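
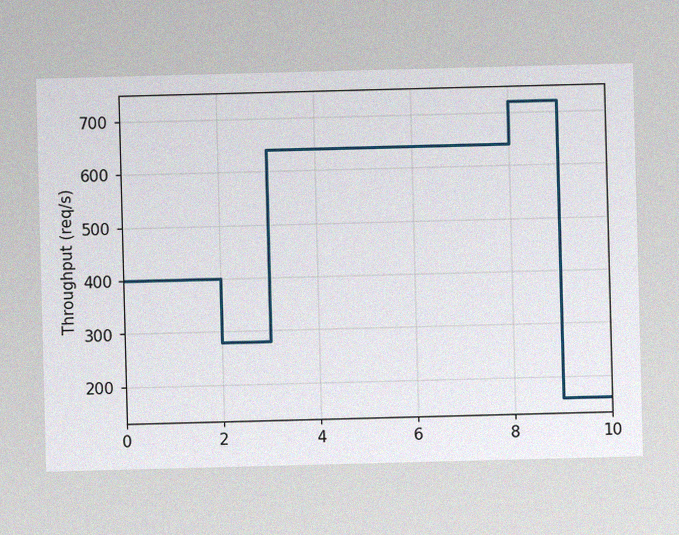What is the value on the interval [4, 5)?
640req/s

The image has some photo noise and uneven lighting. On [4, 5) the step sits at 640req/s.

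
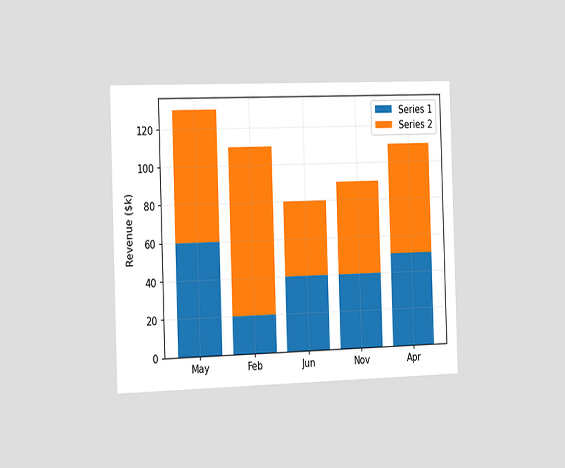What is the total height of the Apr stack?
$110k

The chart is viewed slightly from the left. The Apr stack's top reaches $110k on the y-axis.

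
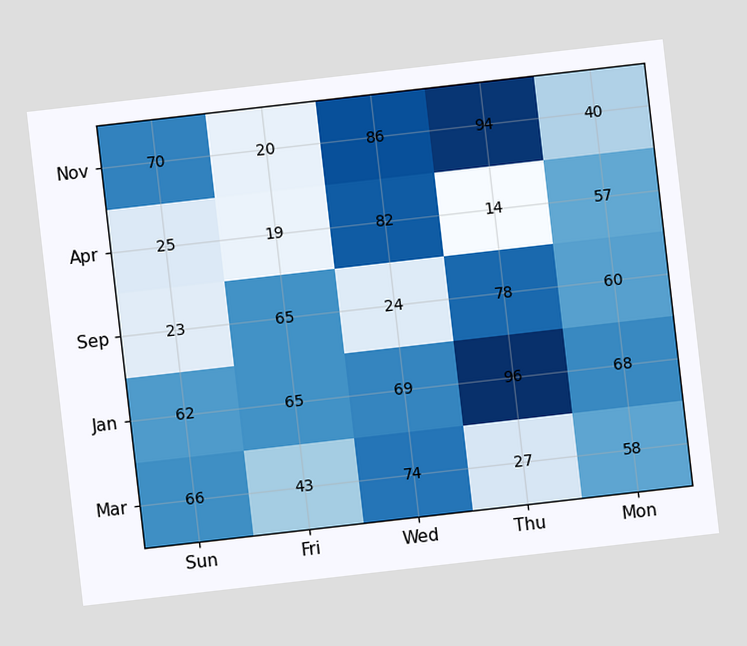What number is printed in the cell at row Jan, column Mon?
The chart is tilted about 7° counter-clockwise. The (Jan, Mon) cell reads 68.

68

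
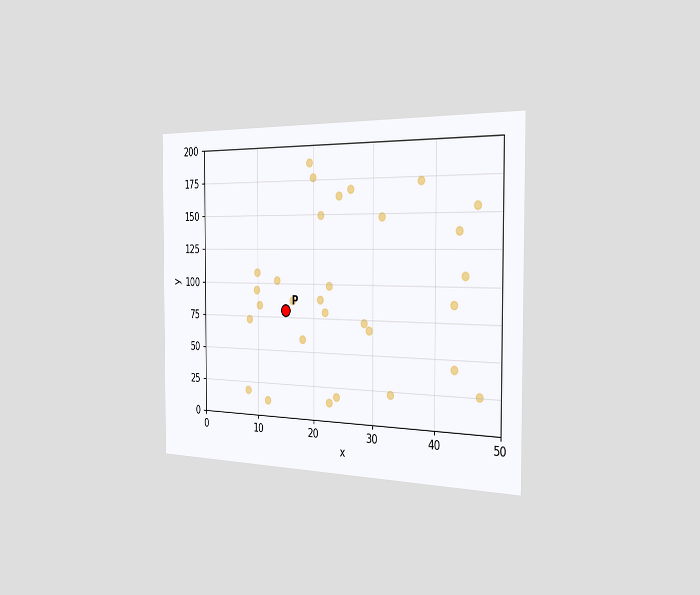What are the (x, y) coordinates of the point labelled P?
The chart is viewed slightly from the right. Following the gridlines from P to each axis, P sits at (15, 80).

(15, 80)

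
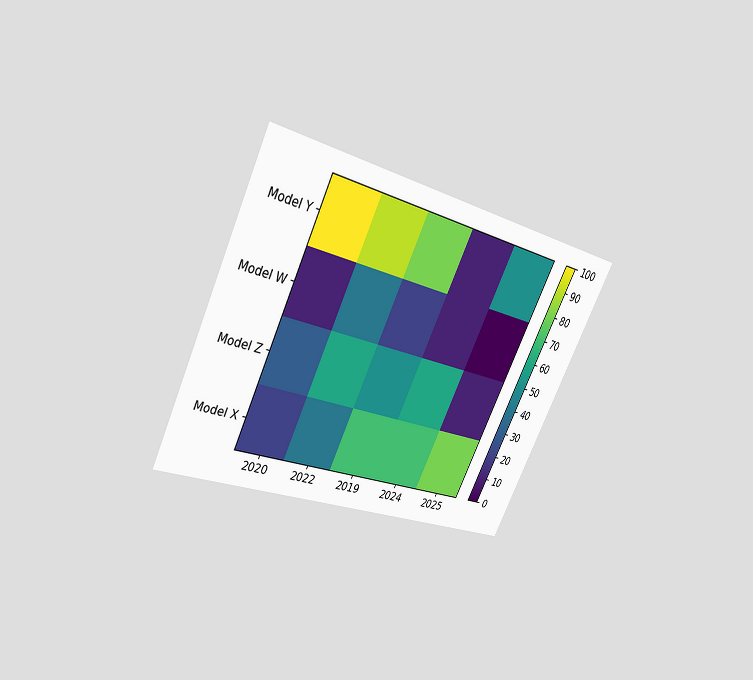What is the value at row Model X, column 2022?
The chart is tilted about 25° clockwise and viewed slightly from above. Matching cell (Model X, 2022) against the colorbar gives 40.

40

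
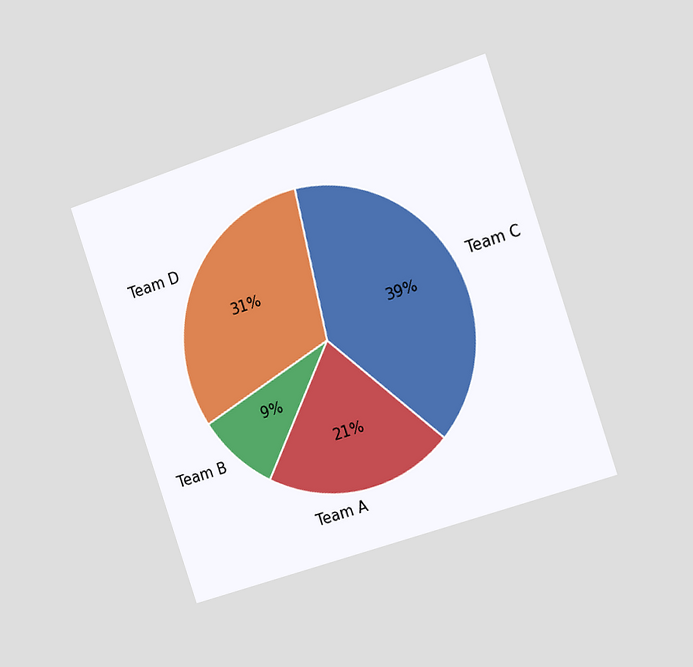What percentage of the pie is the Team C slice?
39%

The chart is tilted about 19° counter-clockwise and viewed slightly from the right. The Team C slice takes up 39% of the pie.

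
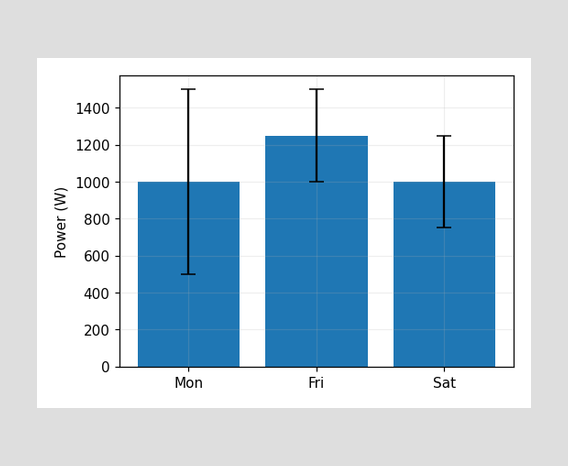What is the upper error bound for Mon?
The Mon bar's upper whisker reaches 1500W.

1500W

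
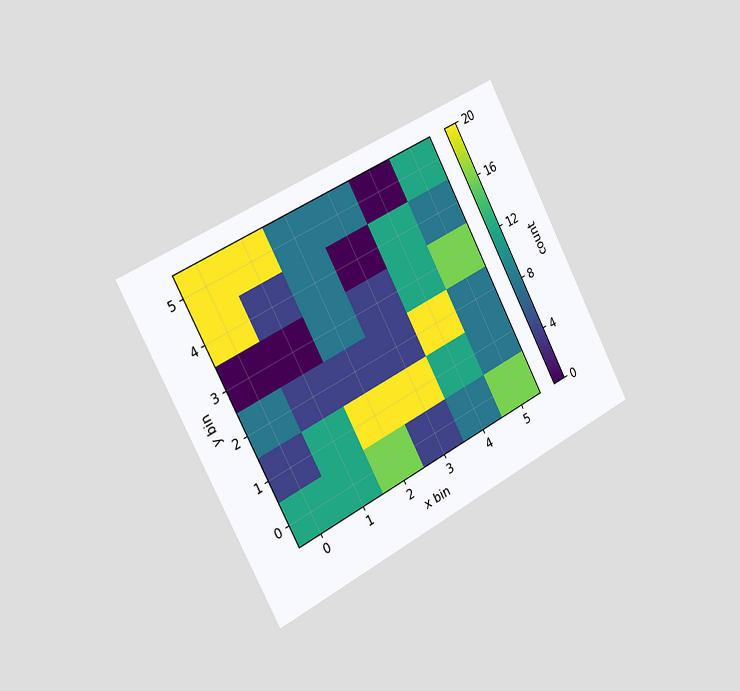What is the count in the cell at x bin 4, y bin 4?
The chart is tilted about 28° counter-clockwise and viewed slightly from the left. Matching the cell (4, 4) against the colorbar gives 12.

12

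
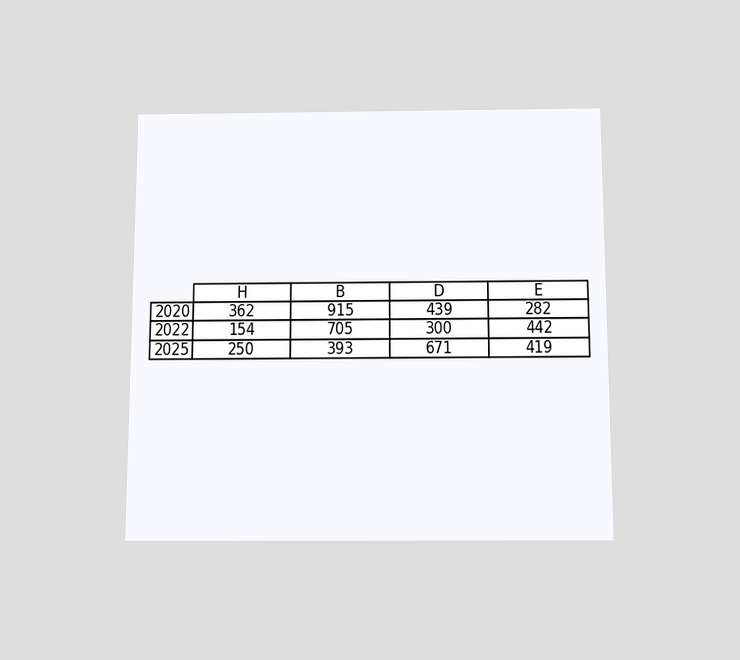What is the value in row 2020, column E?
The chart is viewed slightly from below. The (2020, E) cell reads 282.

282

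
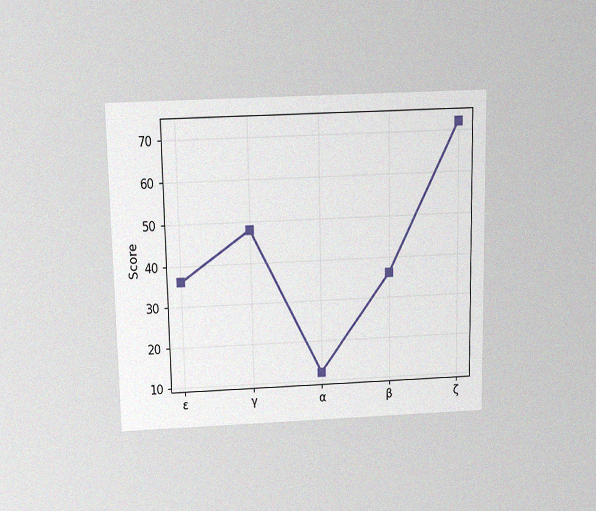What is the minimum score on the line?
12

The chart is viewed slightly from above, with some photo noise. The lowest point is at α, and reading across to the y-axis gives 12.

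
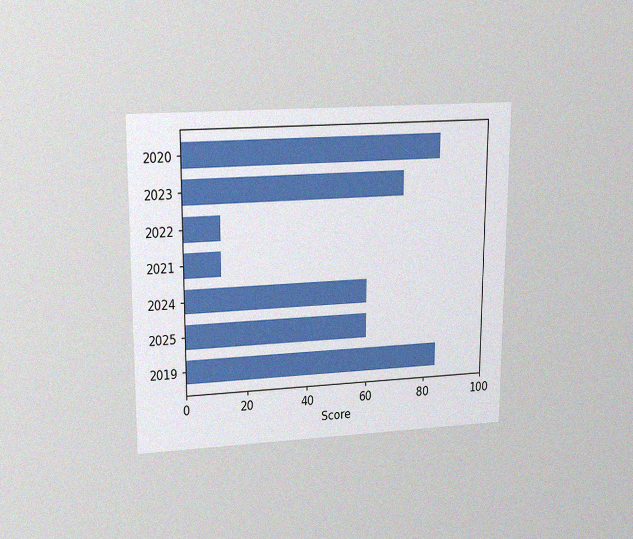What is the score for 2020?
The chart is viewed slightly from above, with some photo noise. Reading along the chart's x-axis, the 2020 bar reaches 84.

84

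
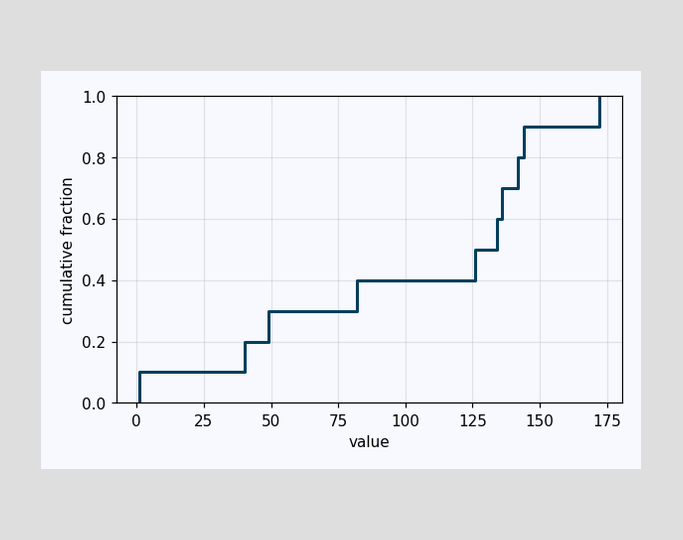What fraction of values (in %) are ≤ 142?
At x=142 the ECDF step is at 80%.

80%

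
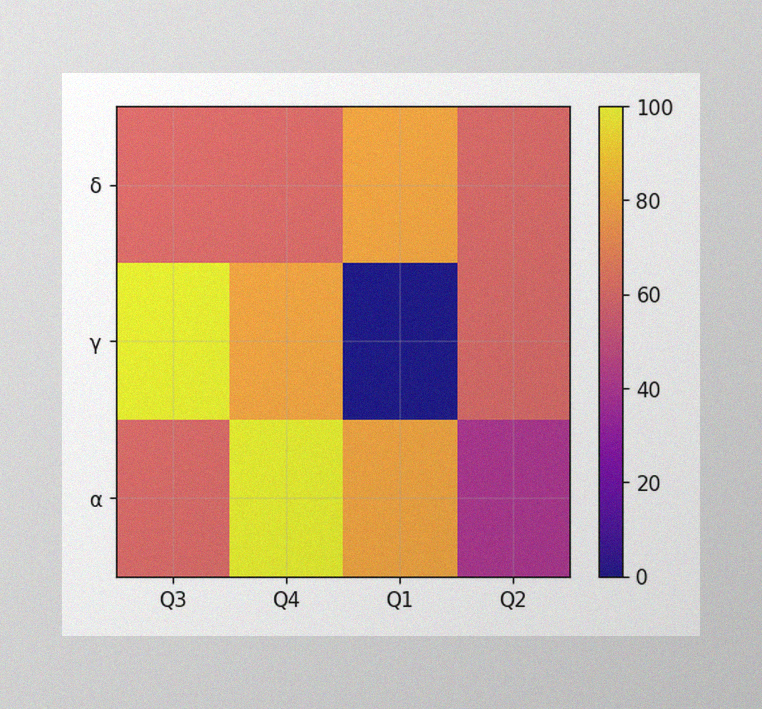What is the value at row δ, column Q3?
The image has some photo noise and uneven lighting. Matching cell (δ, Q3) against the colorbar gives 60.

60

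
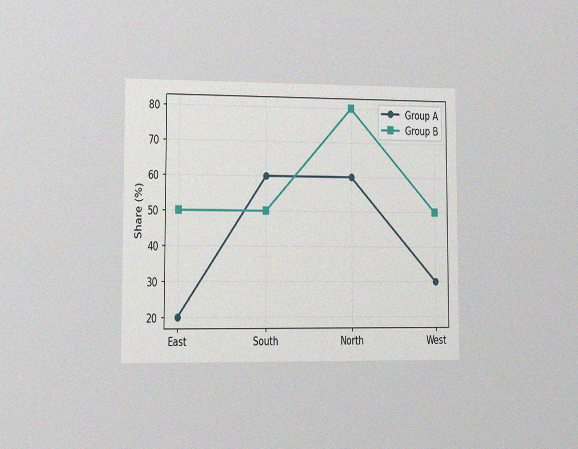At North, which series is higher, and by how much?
The chart is viewed slightly from the left, with some photo noise. At North, Group B sits above the other line by 20%.

Group B, by 20%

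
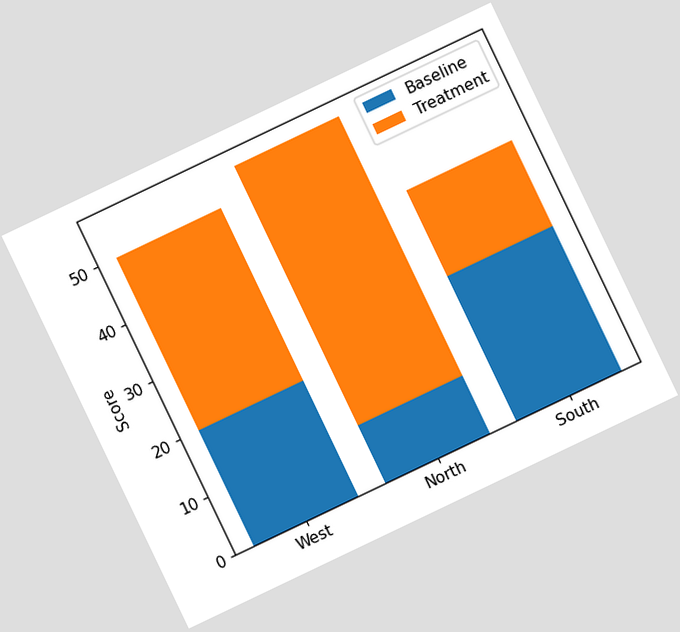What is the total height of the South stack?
The chart is tilted about 26° counter-clockwise. The South stack's top reaches 40 on the y-axis.

40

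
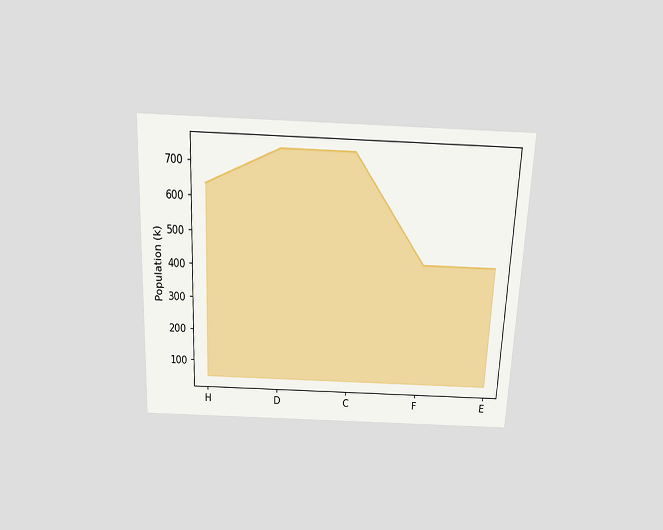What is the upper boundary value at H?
636k

The chart is tilted about 2° clockwise and viewed slightly from above. At H the upper boundary is at 636k.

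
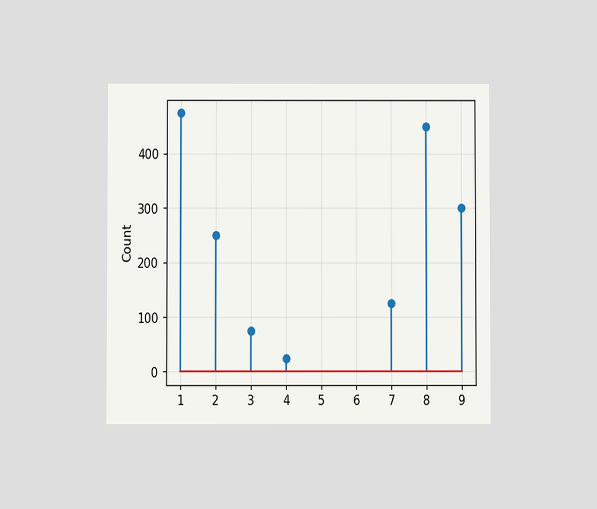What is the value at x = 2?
The chart is viewed at a slight angle. The stem at x=2 reaches 250.

250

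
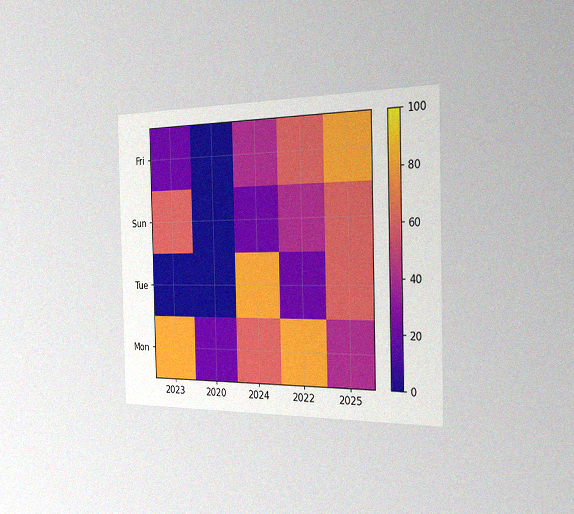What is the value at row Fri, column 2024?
The chart is viewed slightly from the right, with some photo noise. Matching cell (Fri, 2024) against the colorbar gives 40.

40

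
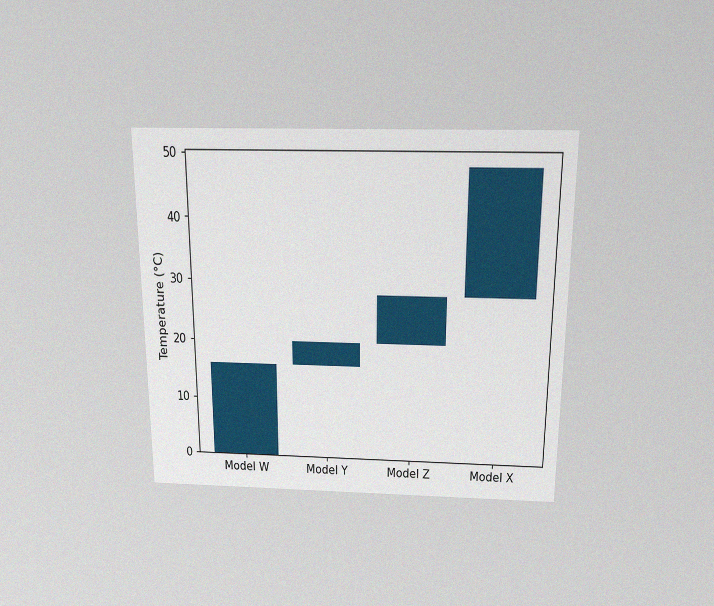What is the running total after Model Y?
The chart is viewed slightly from above, with some photo noise. After Model Y the running total reaches 20°C.

20°C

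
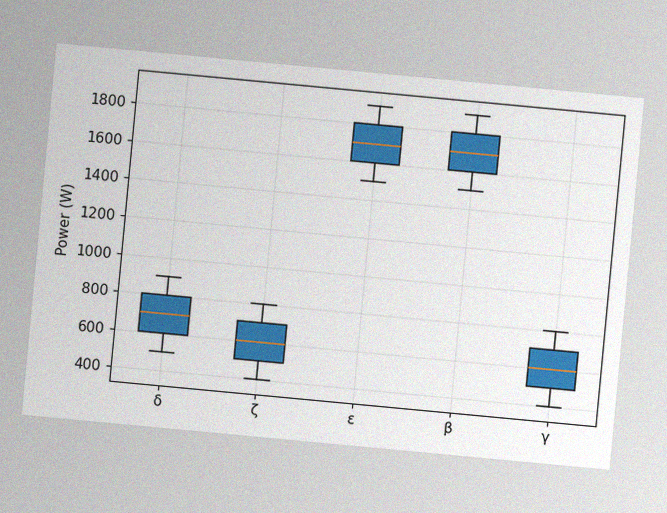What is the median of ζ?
600W

The chart is tilted about 5° clockwise, with some photo noise. The median line in the ζ box sits at 600W.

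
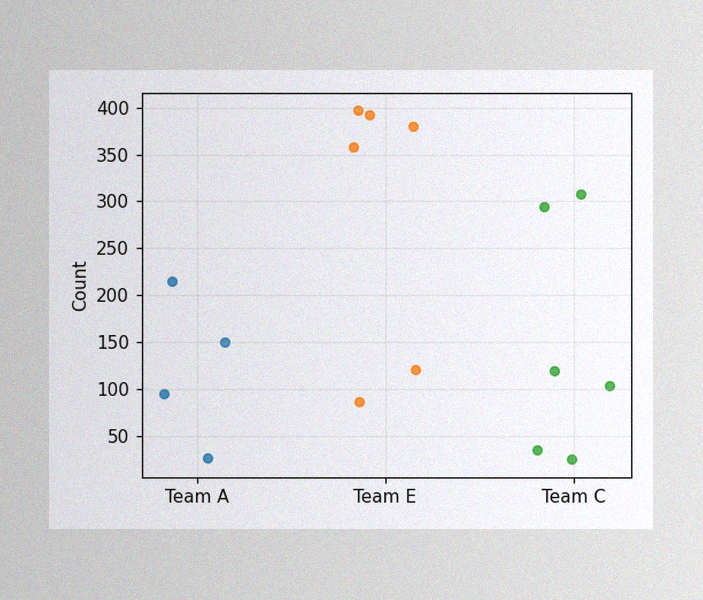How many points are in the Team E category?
6

The image has some photo noise and uneven lighting. Counting the markers in the Team E column gives 6.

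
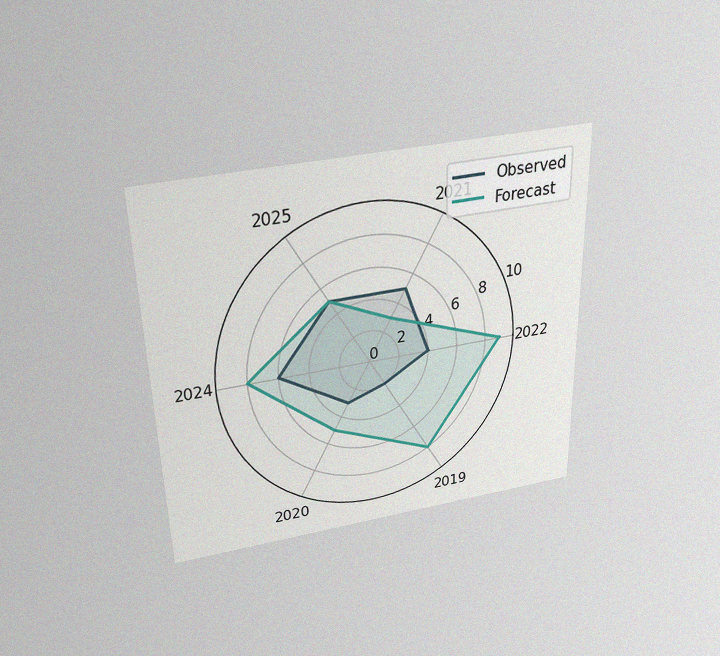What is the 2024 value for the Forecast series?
The chart is viewed slightly from above, with some photo noise. On the 2024 axis, Forecast reaches 8.

8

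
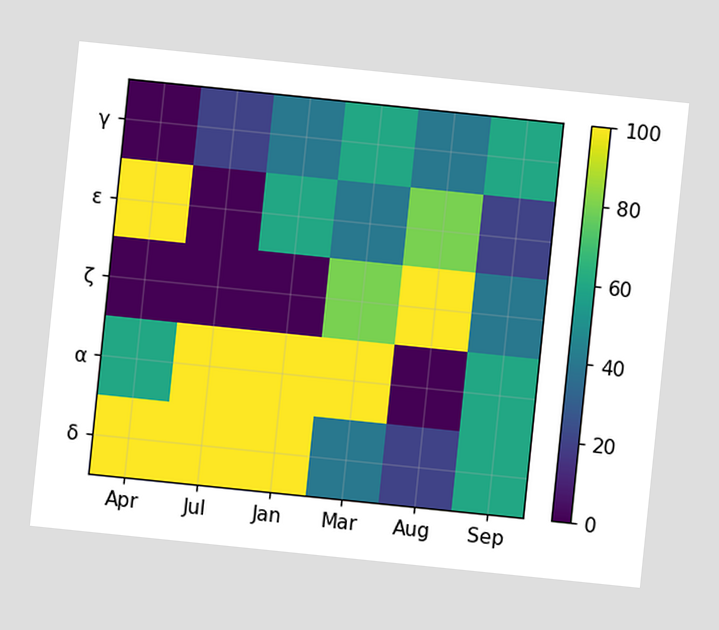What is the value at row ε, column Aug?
80

The chart is tilted about 6° clockwise. Matching cell (ε, Aug) against the colorbar gives 80.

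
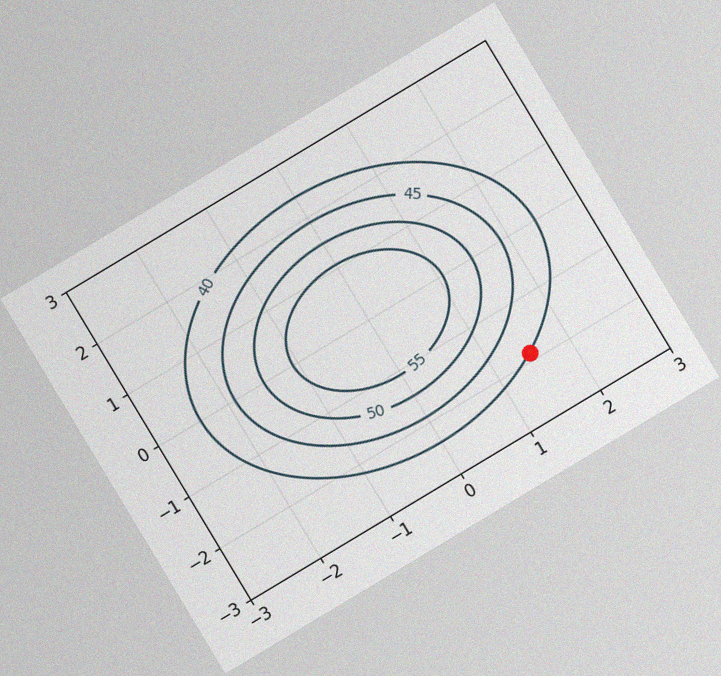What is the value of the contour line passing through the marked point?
The chart is tilted about 31° counter-clockwise, with some photo noise. The marked point sits on the contour labelled 40.

40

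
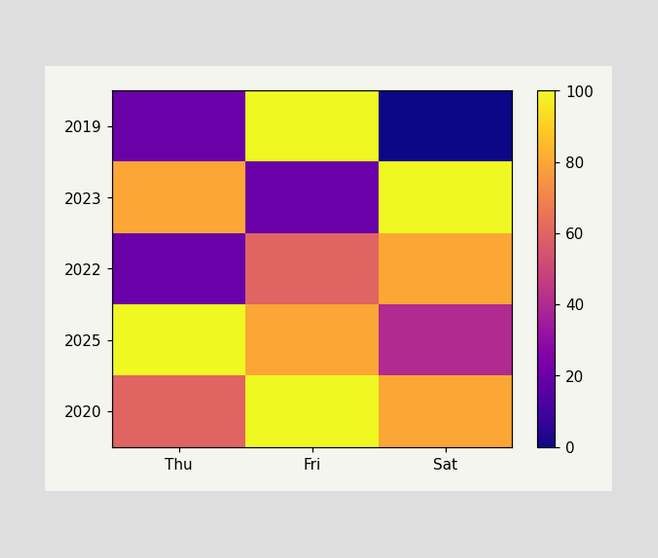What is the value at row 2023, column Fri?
20

Matching cell (2023, Fri) against the colorbar gives 20.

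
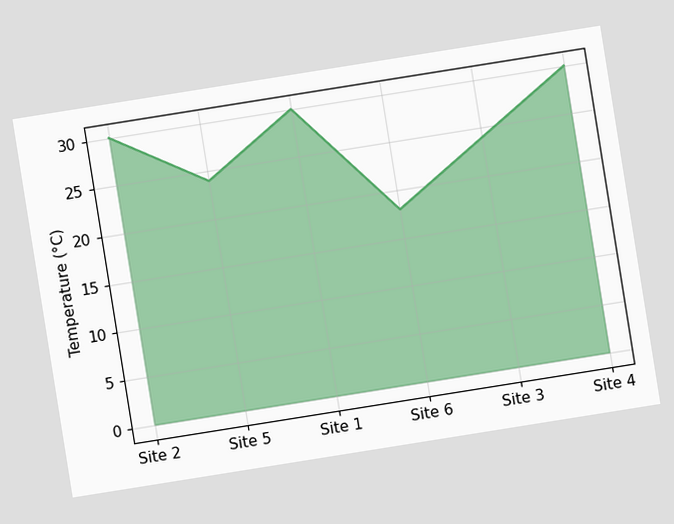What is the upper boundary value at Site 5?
24°C

The chart is tilted about 9° counter-clockwise. At Site 5 the upper boundary is at 24°C.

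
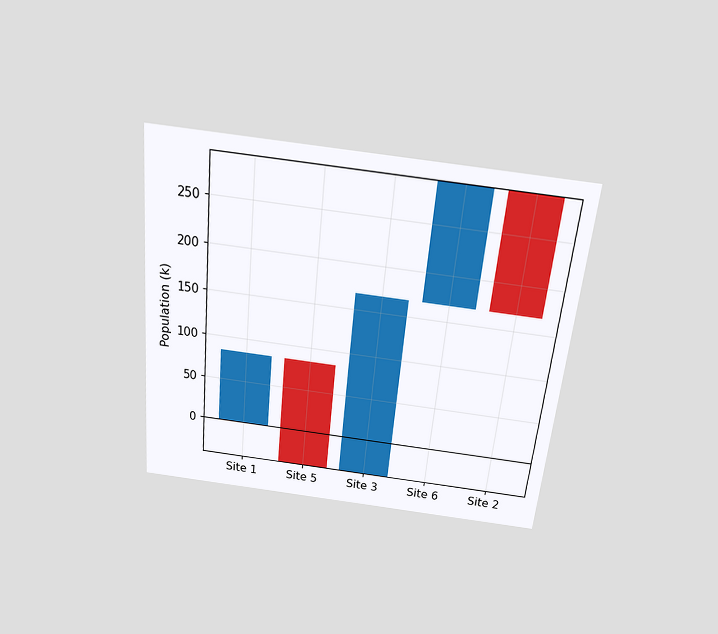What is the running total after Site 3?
The chart is tilted about 6° clockwise and viewed slightly from above. After Site 3 the running total reaches 168k.

168k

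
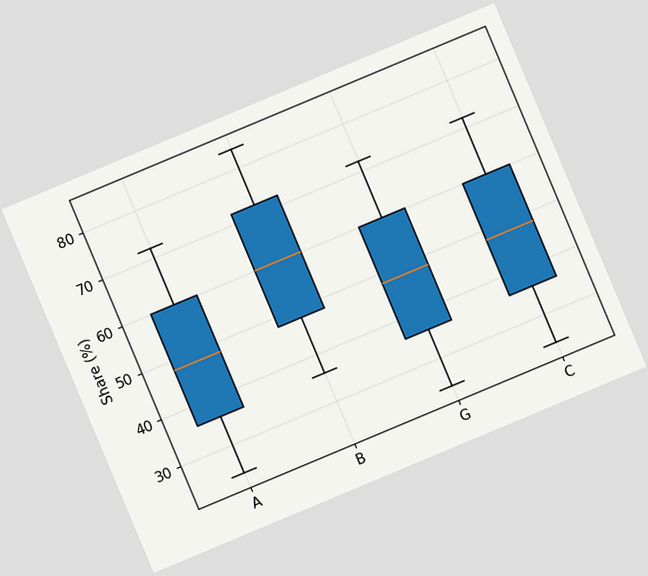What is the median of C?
The chart is tilted about 23° counter-clockwise. The median line in the C box sits at 48%.

48%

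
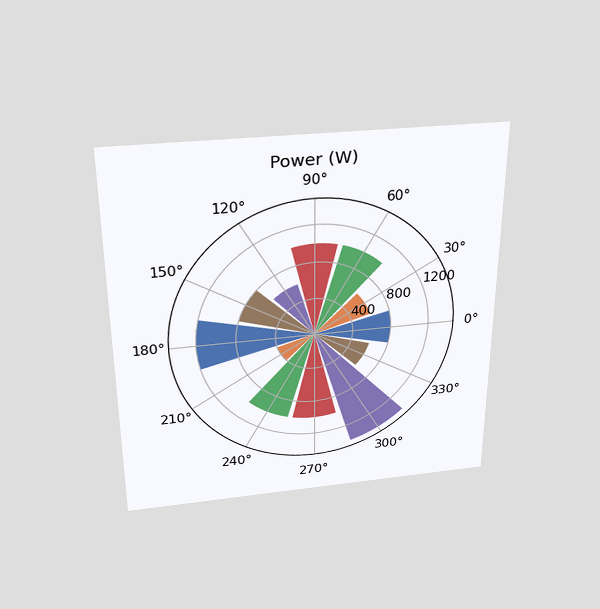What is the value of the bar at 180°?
1200W

The chart is viewed slightly from above. The bar at 180° reaches 1200W on the radial axis.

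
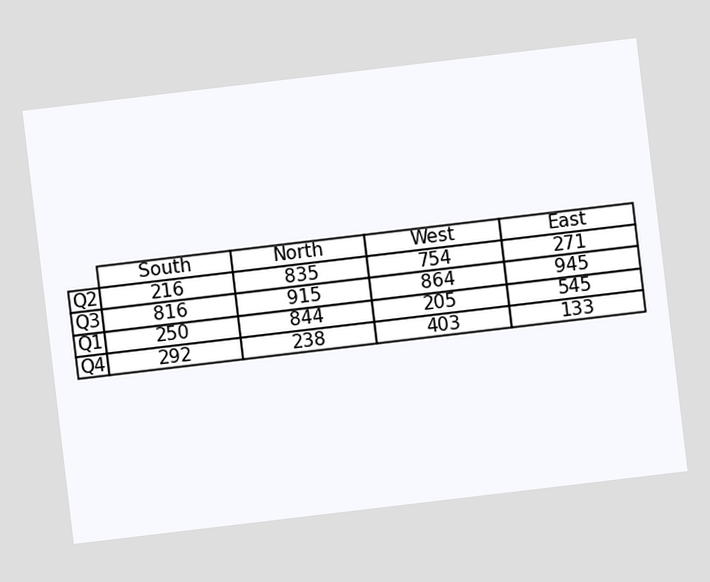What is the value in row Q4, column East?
133

The chart is tilted about 7° counter-clockwise. The (Q4, East) cell reads 133.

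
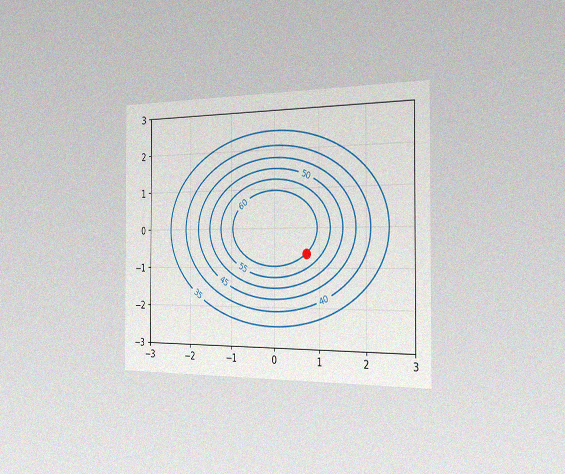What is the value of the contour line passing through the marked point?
60

The chart is viewed slightly from the right, with some photo noise. The marked point sits on the contour labelled 60.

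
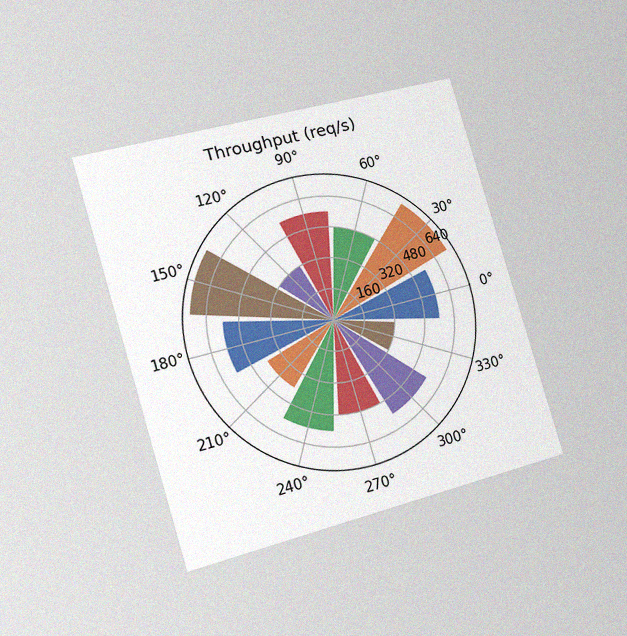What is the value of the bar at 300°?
560req/s

The chart is tilted about 17° counter-clockwise and viewed slightly from the left, with some photo noise. The bar at 300° reaches 560req/s on the radial axis.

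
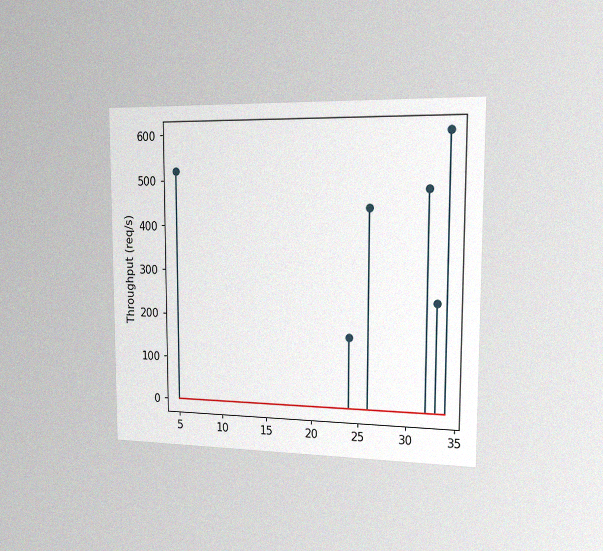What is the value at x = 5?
520req/s

The chart is viewed slightly from the right, with some photo noise. The stem at x=5 reaches 520req/s.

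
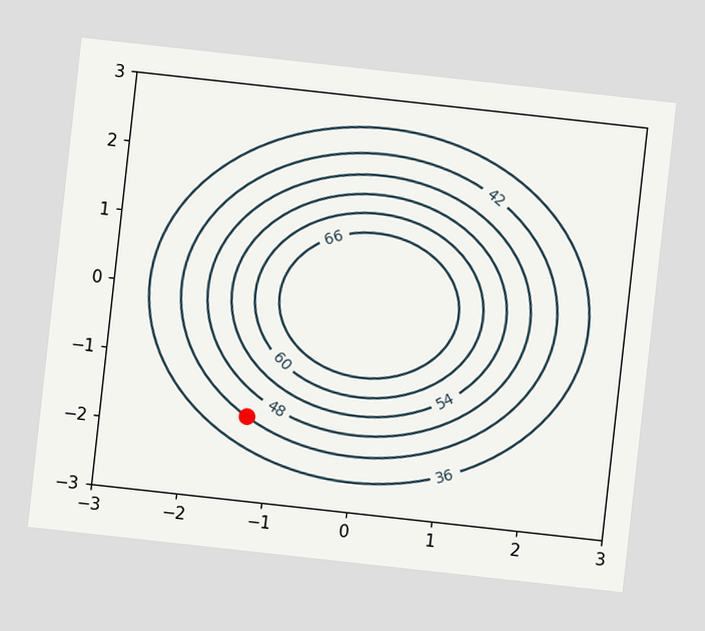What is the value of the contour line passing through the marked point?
42

The chart is tilted about 6° clockwise. The marked point sits on the contour labelled 42.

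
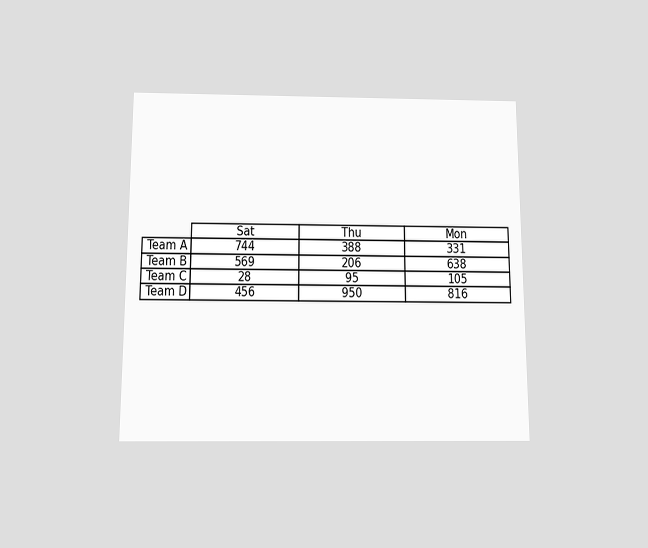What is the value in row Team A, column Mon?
The chart is viewed slightly from below. The (Team A, Mon) cell reads 331.

331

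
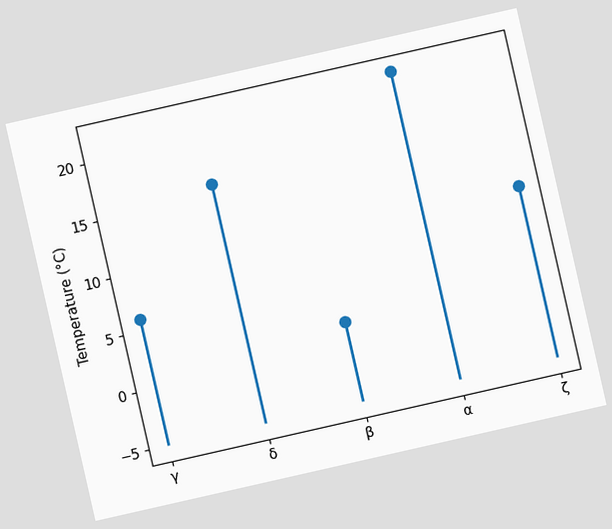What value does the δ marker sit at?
16°C

The chart is tilted about 13° counter-clockwise. The δ marker sits at 16°C.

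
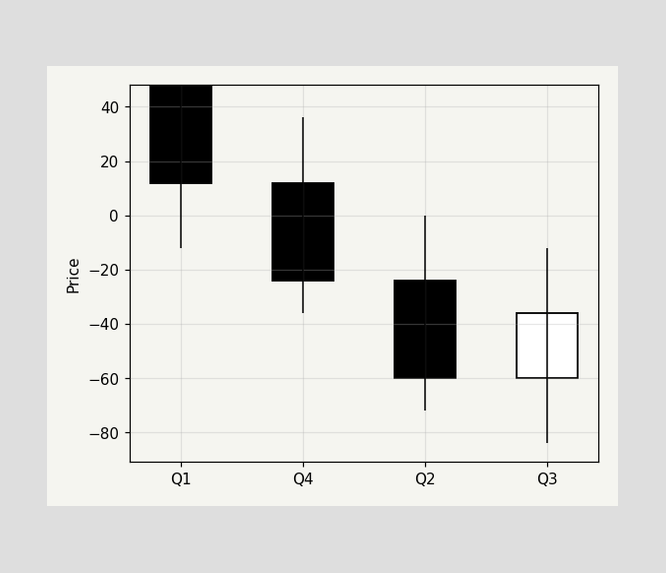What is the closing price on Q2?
-60

The Q2 candle closes at -60.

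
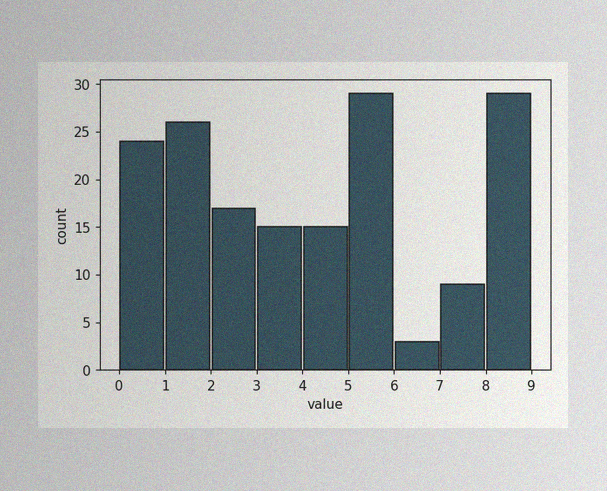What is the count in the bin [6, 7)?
The image has some photo noise and uneven lighting. The [6, 7) bin has height 3.

3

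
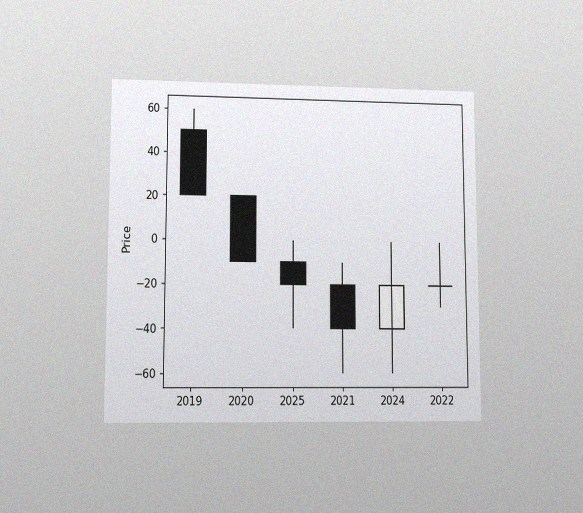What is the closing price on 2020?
The chart is viewed at a slight angle, with some photo noise. The 2020 candle closes at -10.

-10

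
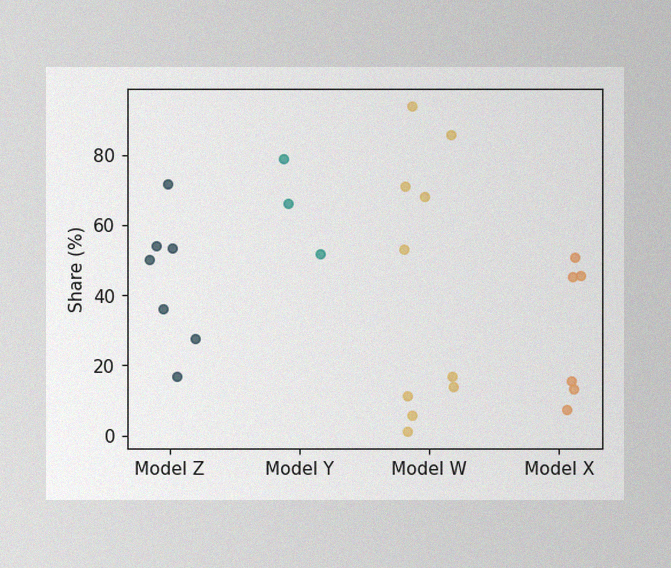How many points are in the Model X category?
6

The image has some photo noise and uneven lighting. Counting the markers in the Model X column gives 6.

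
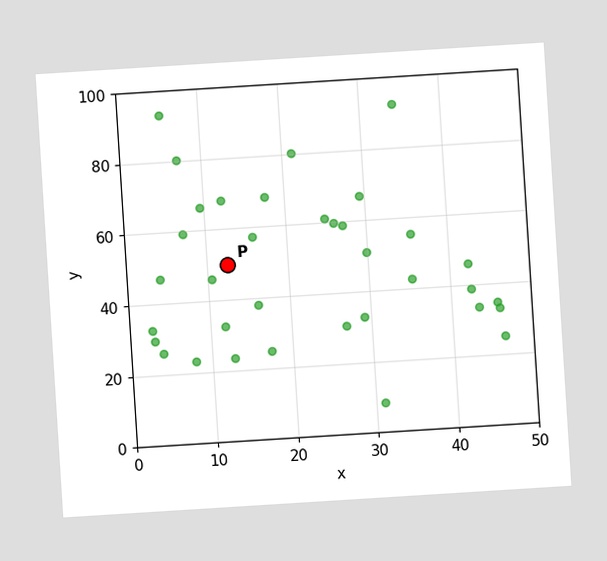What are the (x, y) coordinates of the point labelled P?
The chart is tilted about 4° counter-clockwise. Following the gridlines from P to each axis, P sits at (12.5, 50).

(12.5, 50)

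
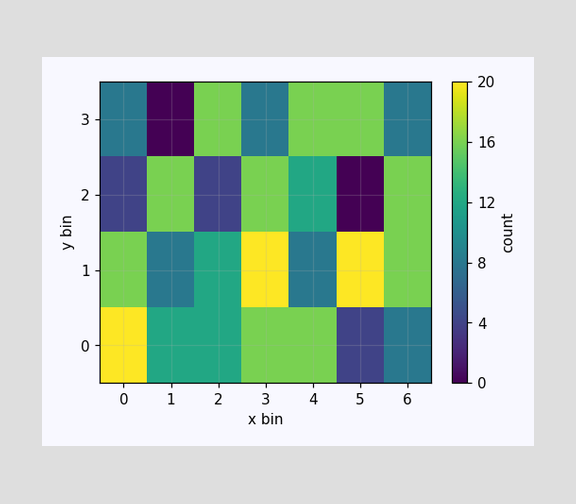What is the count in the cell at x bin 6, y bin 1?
16

Matching the cell (6, 1) against the colorbar gives 16.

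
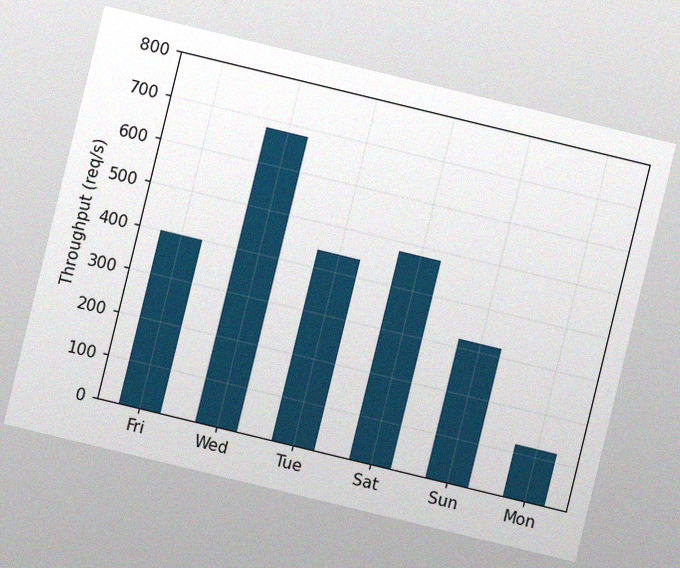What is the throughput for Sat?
The chart is tilted about 14° clockwise, with some photo noise. Reading along the chart's y-axis, the Sat bar reaches 480req/s.

480req/s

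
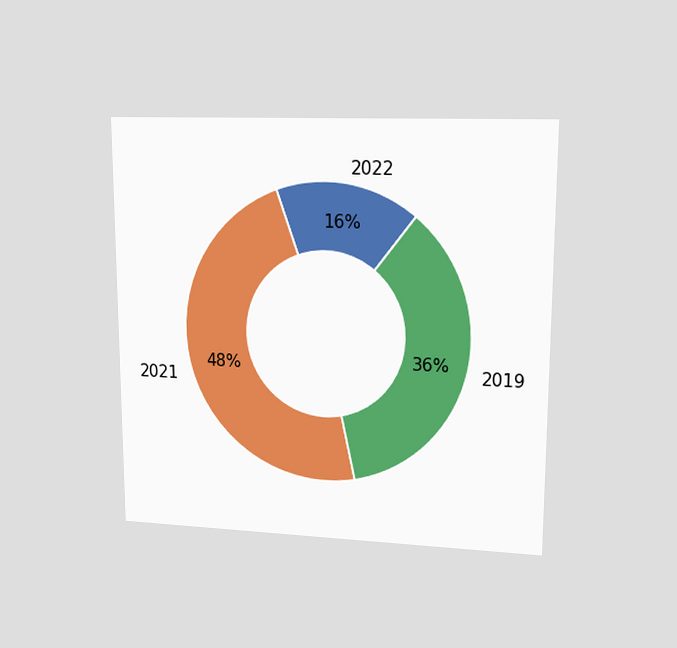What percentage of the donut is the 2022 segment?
16%

The chart is viewed at a slight angle. The 2022 segment takes up 16% of the ring.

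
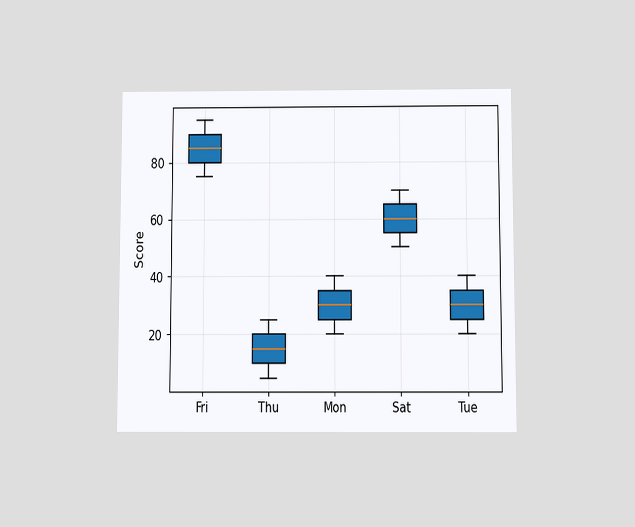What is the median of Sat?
The chart is viewed slightly from below. The median line in the Sat box sits at 60.

60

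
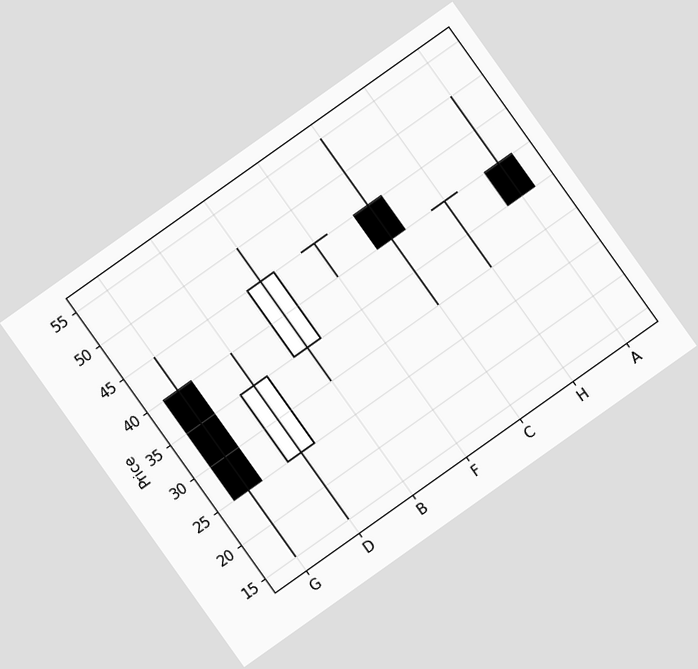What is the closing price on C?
40

The chart is tilted about 35° counter-clockwise. The C candle closes at 40.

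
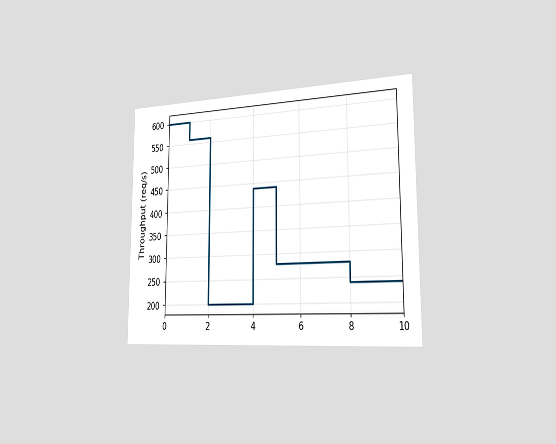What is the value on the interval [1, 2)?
The chart is viewed slightly from the right. On [1, 2) the step sits at 560req/s.

560req/s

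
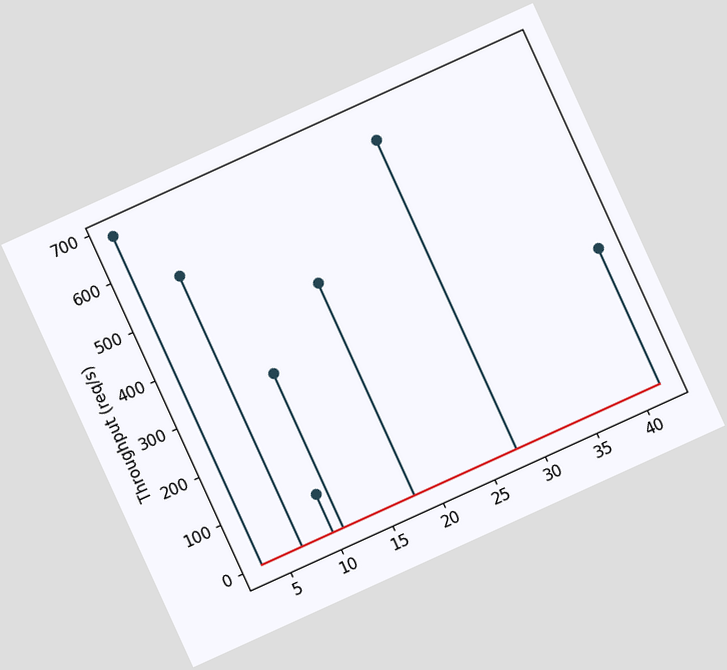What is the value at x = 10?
80req/s

The chart is tilted about 24° counter-clockwise. The stem at x=10 reaches 80req/s.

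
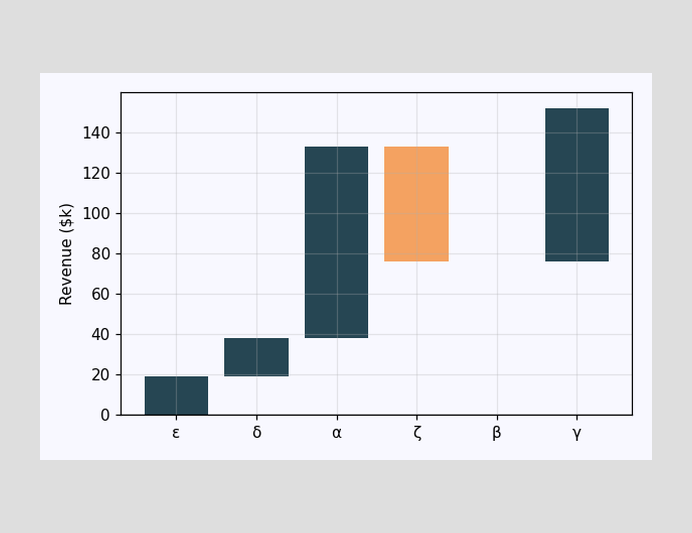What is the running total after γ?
After γ the running total reaches $152k.

$152k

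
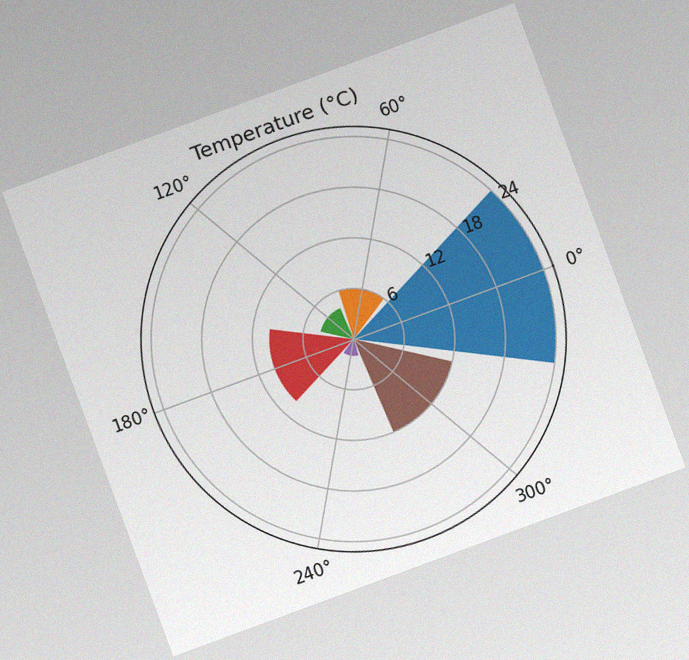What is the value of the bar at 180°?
The chart is tilted about 20° counter-clockwise, with some photo noise. The bar at 180° reaches 10°C on the radial axis.

10°C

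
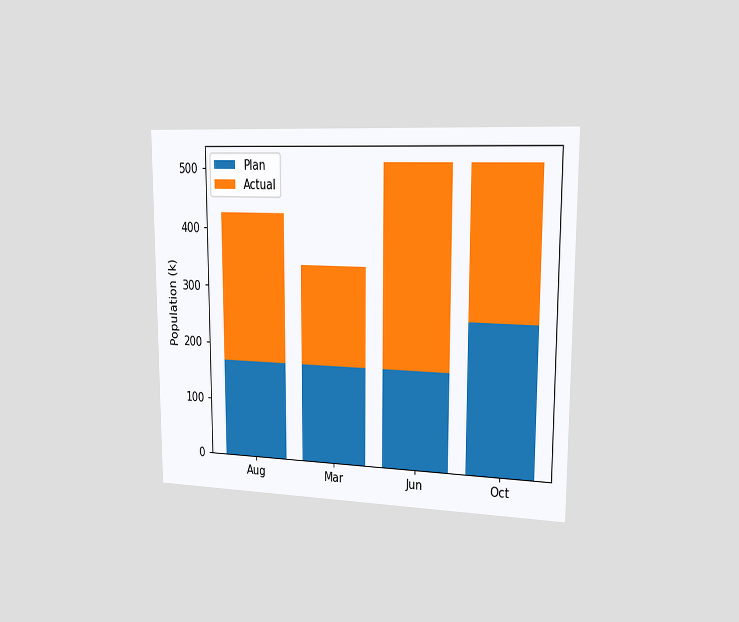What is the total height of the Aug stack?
The chart is viewed slightly from the right. The Aug stack's top reaches 425k on the y-axis.

425k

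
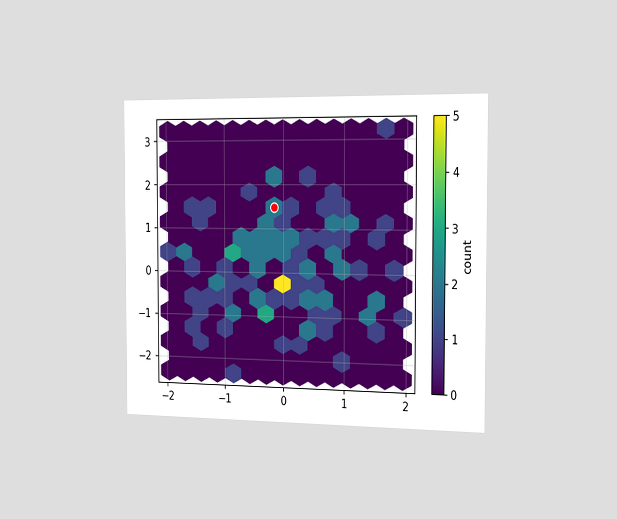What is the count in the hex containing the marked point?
2

The chart is viewed slightly from the right. The marked hex reads 2 on the colorbar.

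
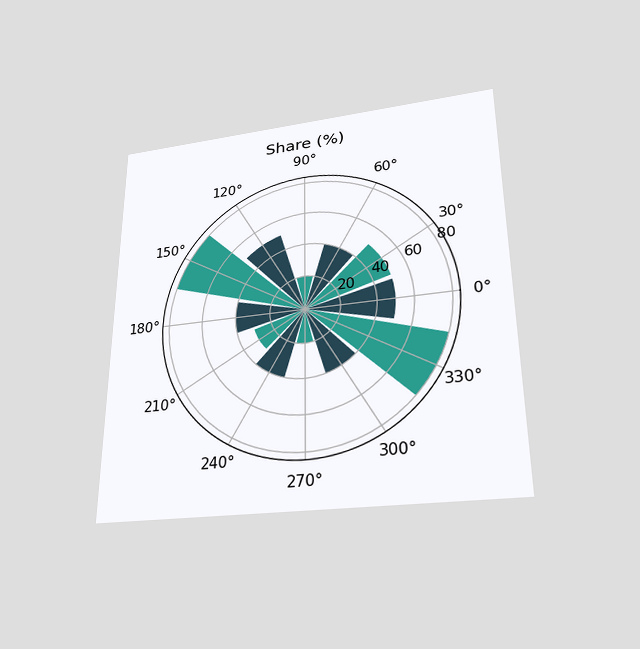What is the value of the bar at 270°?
The chart is viewed slightly from below. The bar at 270° reaches 20% on the radial axis.

20%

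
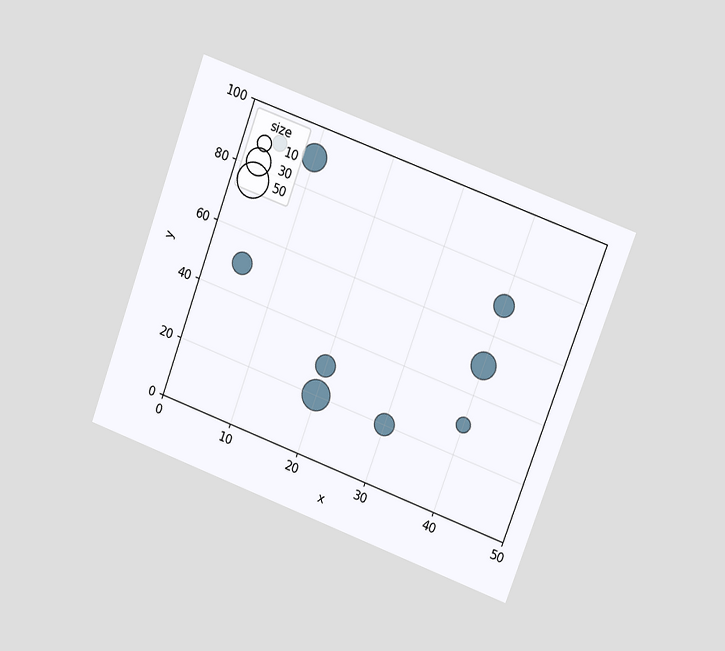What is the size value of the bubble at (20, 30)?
20

The chart is tilted about 20° clockwise and viewed at a slight angle. Matching the bubble at (20, 30) against the size legend gives 20.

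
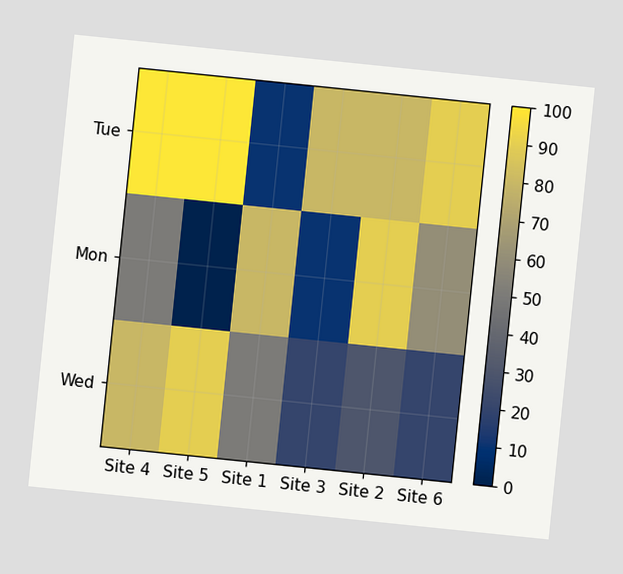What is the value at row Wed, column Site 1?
50

The chart is tilted about 6° clockwise. Matching cell (Wed, Site 1) against the colorbar gives 50.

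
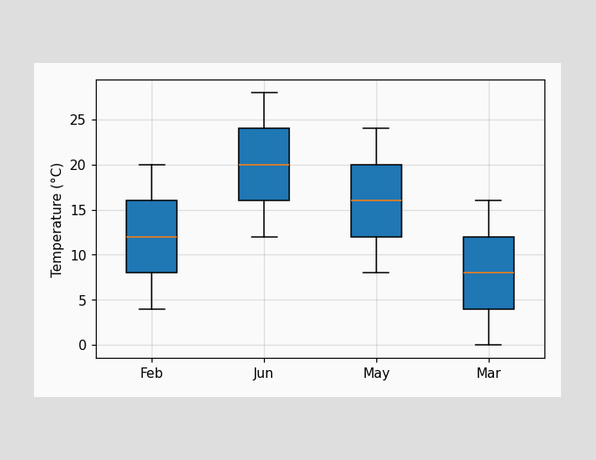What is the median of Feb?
The median line in the Feb box sits at 12°C.

12°C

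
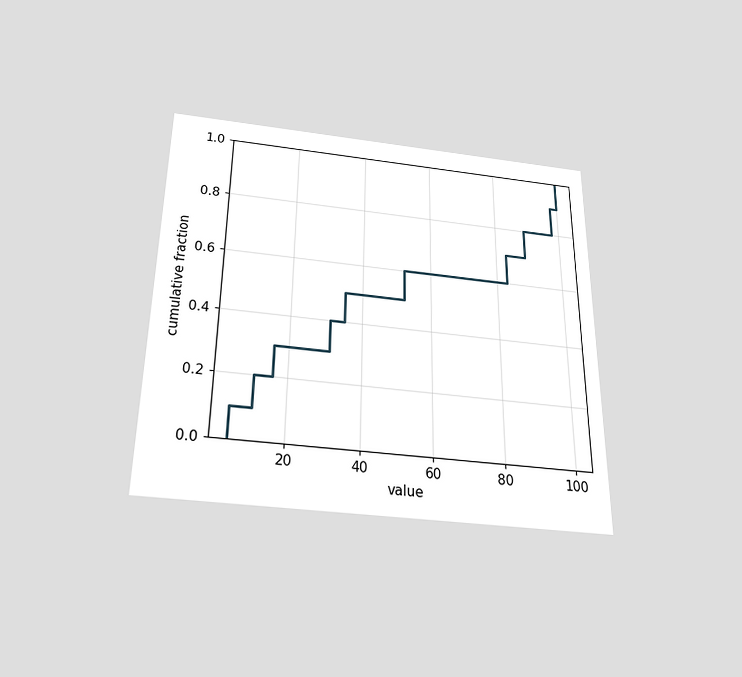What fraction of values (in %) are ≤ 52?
60%

The chart is viewed slightly from below. At x=52 the ECDF step is at 60%.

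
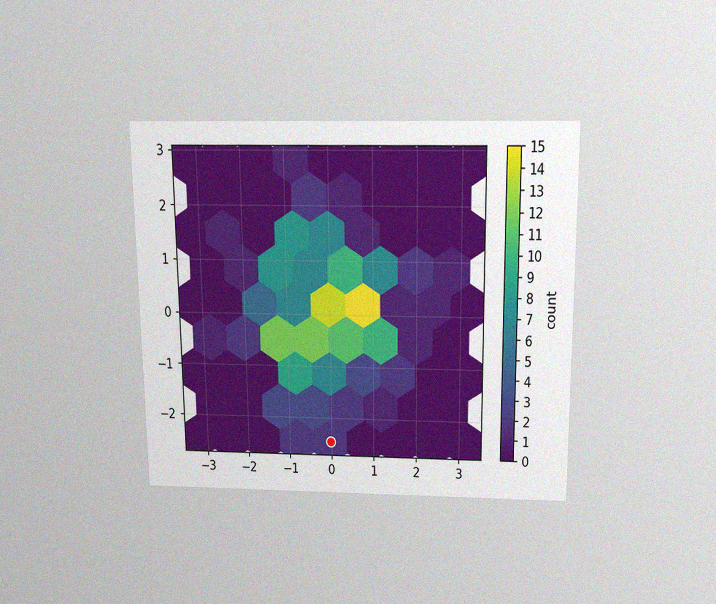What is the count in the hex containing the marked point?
The chart is viewed slightly from above, with some photo noise. The marked hex reads 2 on the colorbar.

2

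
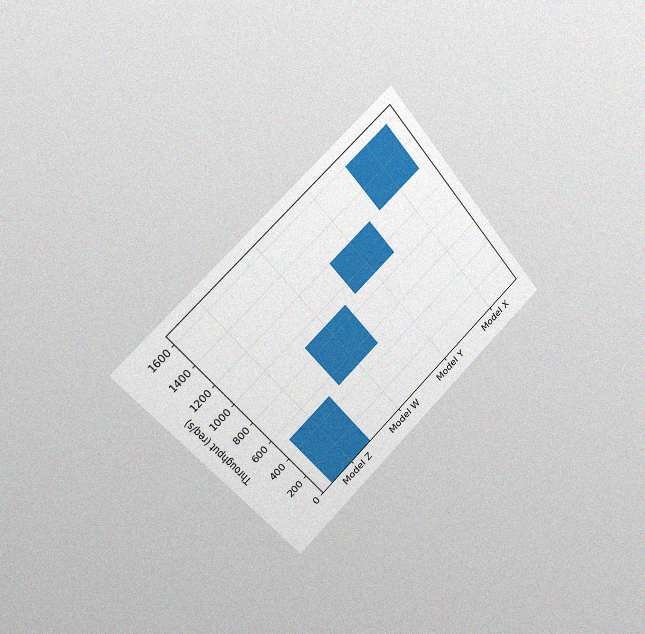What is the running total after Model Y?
1200req/s

The chart is tilted about 41° counter-clockwise and viewed slightly from the left, with some photo noise. After Model Y the running total reaches 1200req/s.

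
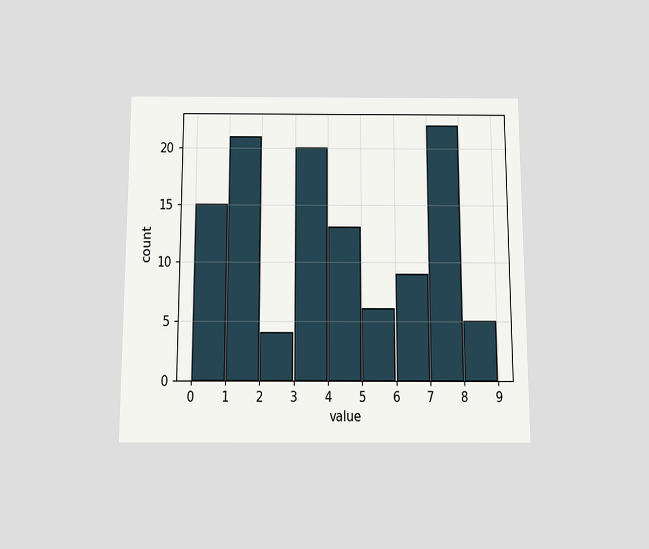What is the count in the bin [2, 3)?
The chart is viewed slightly from below. The [2, 3) bin has height 4.

4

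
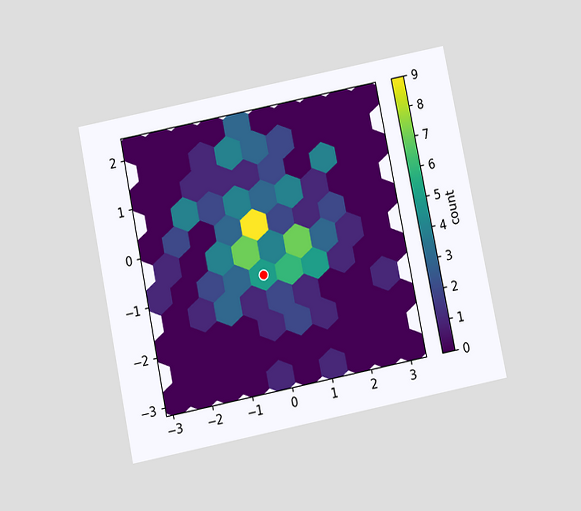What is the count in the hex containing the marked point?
The chart is tilted about 11° counter-clockwise and viewed slightly from below. The marked hex reads 5 on the colorbar.

5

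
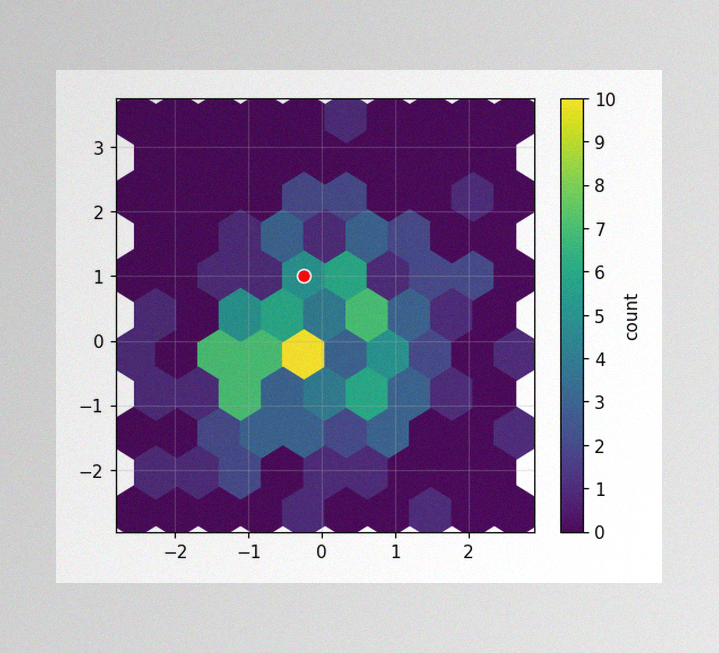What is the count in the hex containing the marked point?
The image has some photo noise and uneven lighting. The marked hex reads 5 on the colorbar.

5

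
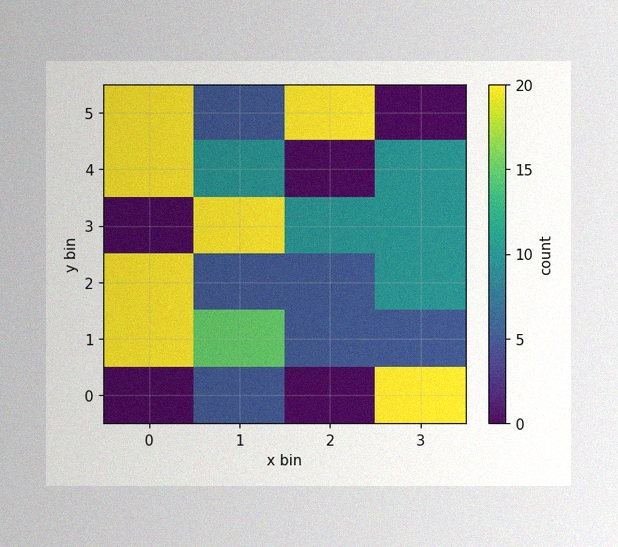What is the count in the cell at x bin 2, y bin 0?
0

The image has some photo noise and uneven lighting. Matching the cell (2, 0) against the colorbar gives 0.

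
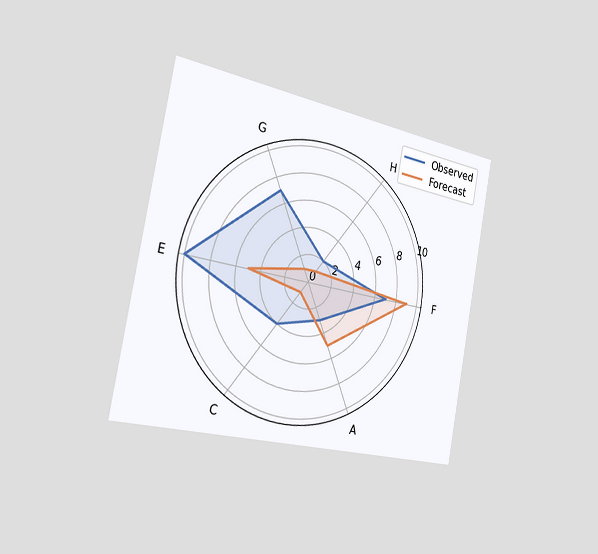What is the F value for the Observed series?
7

The chart is tilted about 11° clockwise and viewed slightly from the left. On the F axis, Observed reaches 7.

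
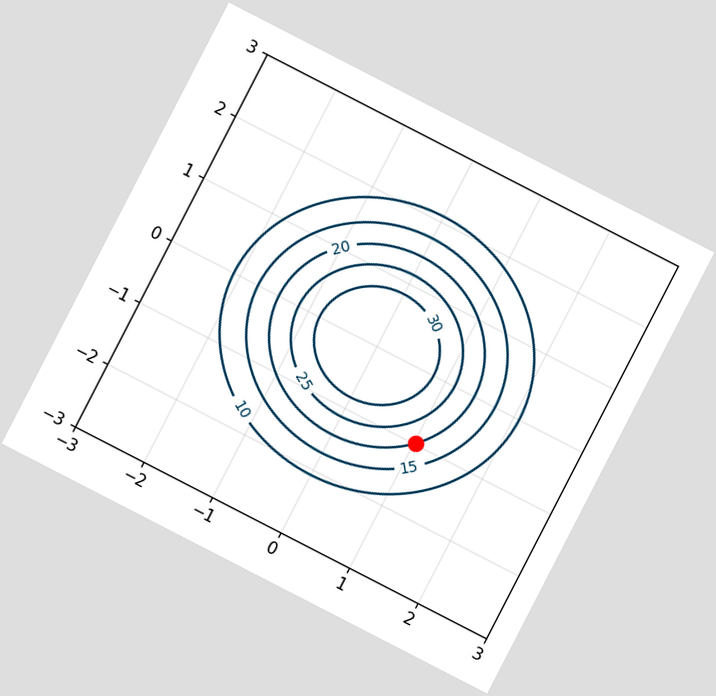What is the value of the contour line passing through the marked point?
The chart is tilted about 27° clockwise. The marked point sits on the contour labelled 20.

20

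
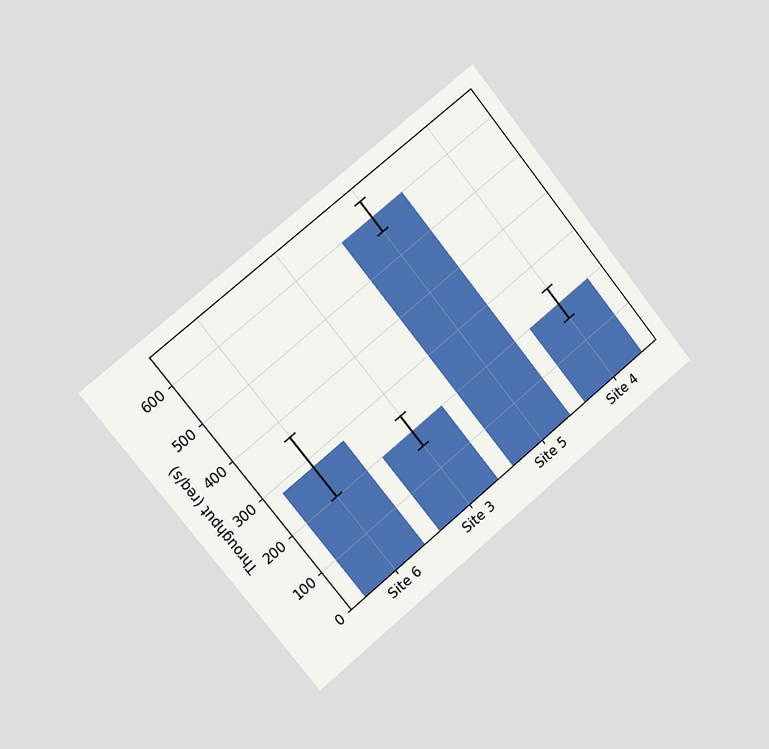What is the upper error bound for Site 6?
The chart is tilted about 39° counter-clockwise and viewed slightly from the left. The Site 6 bar's upper whisker reaches 360req/s.

360req/s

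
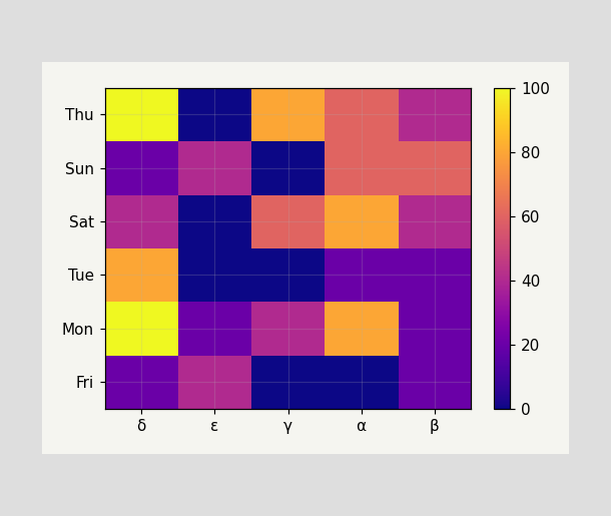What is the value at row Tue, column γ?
0

Matching cell (Tue, γ) against the colorbar gives 0.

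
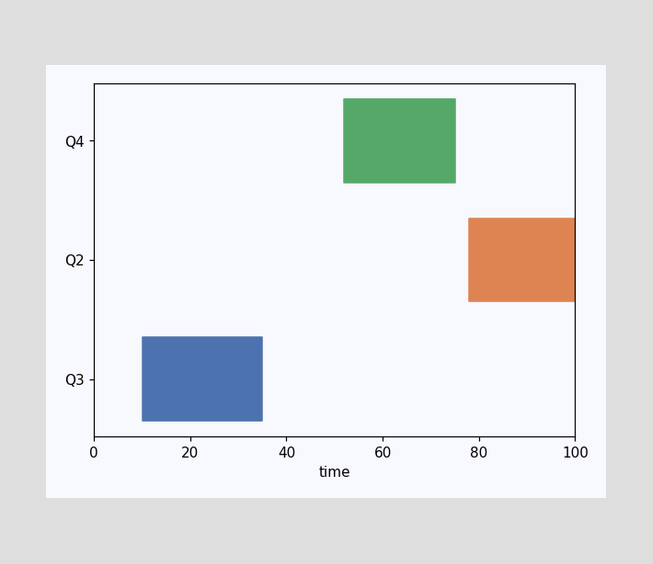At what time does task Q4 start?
52

The Q4 bar begins at t=52.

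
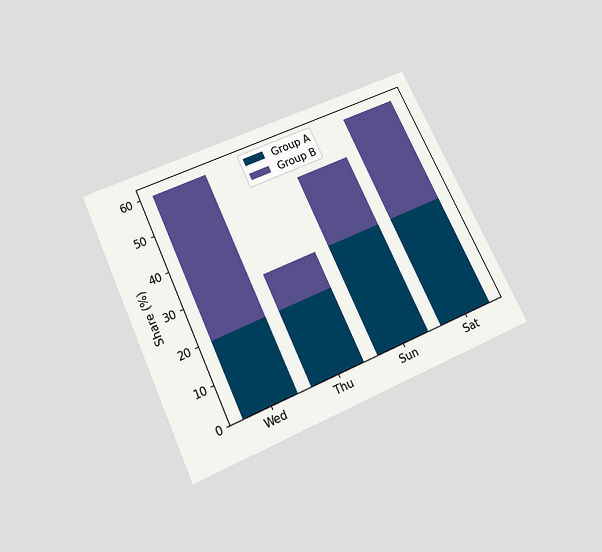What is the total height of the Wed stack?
60%

The chart is tilted about 25° counter-clockwise and viewed slightly from below. The Wed stack's top reaches 60% on the y-axis.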